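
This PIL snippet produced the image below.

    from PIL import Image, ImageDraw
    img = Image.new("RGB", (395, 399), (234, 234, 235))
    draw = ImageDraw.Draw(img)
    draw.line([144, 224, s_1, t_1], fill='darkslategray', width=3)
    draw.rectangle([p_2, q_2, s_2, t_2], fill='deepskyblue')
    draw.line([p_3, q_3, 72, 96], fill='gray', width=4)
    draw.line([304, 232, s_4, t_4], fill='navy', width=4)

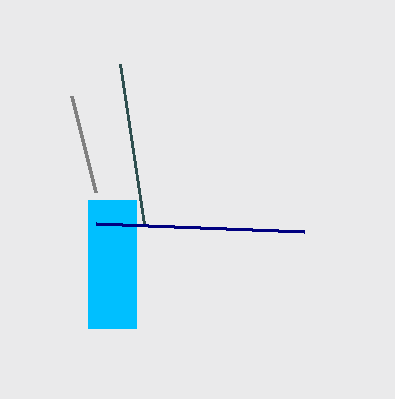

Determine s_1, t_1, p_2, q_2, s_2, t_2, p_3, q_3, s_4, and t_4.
s_1 = 120, t_1 = 64, p_2 = 88, q_2 = 200, s_2 = 136, t_2 = 328, p_3 = 96, q_3 = 192, s_4 = 96, t_4 = 224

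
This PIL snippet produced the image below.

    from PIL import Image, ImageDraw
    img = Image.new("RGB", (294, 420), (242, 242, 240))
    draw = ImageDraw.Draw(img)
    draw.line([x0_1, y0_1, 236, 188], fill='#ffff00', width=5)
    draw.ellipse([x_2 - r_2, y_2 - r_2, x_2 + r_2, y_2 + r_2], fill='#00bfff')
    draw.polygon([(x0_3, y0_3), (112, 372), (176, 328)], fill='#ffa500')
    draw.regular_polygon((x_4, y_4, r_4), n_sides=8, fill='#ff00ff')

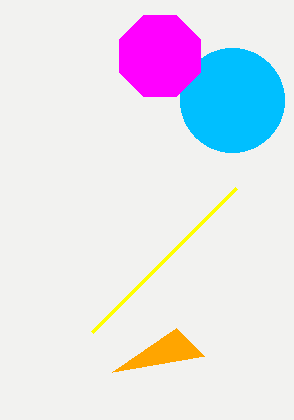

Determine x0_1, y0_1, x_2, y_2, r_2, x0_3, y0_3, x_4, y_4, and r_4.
x0_1 = 92
y0_1 = 332
x_2 = 232
y_2 = 100
r_2 = 52
x0_3 = 204
y0_3 = 356
x_4 = 160
y_4 = 56
r_4 = 44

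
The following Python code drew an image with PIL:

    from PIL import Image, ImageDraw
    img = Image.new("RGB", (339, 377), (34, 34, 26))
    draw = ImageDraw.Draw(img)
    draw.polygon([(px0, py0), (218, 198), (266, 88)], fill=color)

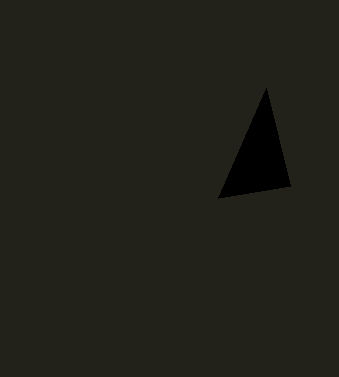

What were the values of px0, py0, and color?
px0 = 290; py0 = 186; color = 'black'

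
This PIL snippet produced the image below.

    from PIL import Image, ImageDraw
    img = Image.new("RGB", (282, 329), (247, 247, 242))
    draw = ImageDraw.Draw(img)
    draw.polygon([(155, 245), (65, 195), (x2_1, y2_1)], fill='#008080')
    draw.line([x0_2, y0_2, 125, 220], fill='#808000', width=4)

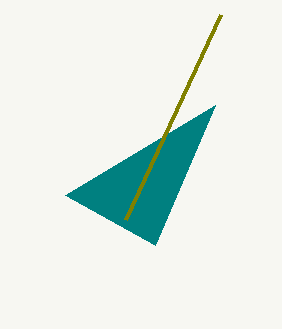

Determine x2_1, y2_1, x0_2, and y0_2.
x2_1 = 215, y2_1 = 105, x0_2 = 220, y0_2 = 15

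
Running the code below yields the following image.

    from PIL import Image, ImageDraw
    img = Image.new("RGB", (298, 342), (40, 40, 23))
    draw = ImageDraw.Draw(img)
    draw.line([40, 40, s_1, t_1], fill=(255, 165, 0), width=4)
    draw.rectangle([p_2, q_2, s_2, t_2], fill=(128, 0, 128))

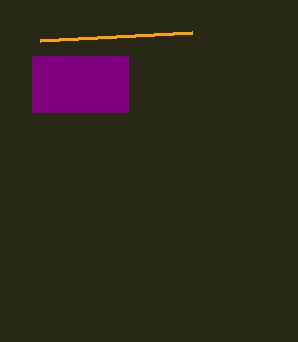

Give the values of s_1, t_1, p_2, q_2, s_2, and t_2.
s_1 = 192; t_1 = 32; p_2 = 32; q_2 = 56; s_2 = 128; t_2 = 112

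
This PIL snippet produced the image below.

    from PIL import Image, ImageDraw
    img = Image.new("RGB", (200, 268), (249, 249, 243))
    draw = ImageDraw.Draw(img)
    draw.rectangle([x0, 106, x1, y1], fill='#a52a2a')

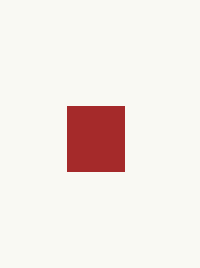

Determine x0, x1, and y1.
x0 = 67, x1 = 124, y1 = 171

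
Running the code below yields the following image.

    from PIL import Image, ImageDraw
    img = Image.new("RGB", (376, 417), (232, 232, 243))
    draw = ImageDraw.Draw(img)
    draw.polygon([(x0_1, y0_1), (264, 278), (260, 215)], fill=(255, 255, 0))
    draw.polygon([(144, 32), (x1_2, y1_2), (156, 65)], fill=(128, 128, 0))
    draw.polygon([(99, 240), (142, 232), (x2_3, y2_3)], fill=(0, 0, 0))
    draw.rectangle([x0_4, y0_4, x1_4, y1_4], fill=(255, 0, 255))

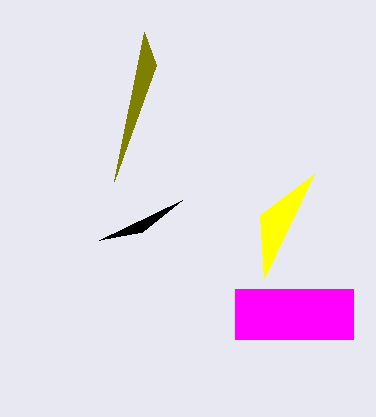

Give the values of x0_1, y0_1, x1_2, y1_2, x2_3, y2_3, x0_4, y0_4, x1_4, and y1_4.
x0_1 = 314
y0_1 = 174
x1_2 = 114
y1_2 = 181
x2_3 = 182
y2_3 = 200
x0_4 = 235
y0_4 = 289
x1_4 = 353
y1_4 = 339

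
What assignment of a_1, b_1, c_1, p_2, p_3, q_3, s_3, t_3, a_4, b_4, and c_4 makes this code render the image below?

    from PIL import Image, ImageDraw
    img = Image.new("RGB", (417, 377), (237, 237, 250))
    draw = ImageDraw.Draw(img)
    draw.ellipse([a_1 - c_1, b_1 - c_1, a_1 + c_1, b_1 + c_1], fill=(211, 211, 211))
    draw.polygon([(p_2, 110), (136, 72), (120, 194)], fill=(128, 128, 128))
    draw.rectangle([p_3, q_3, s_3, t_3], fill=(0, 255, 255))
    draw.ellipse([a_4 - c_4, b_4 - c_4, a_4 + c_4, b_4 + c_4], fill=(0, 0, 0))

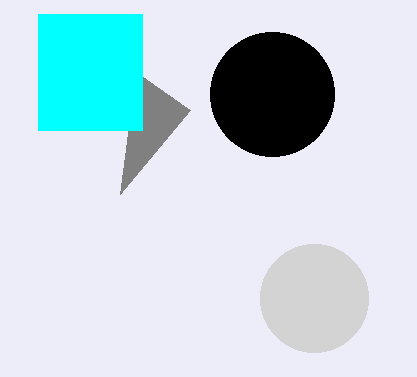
a_1 = 314; b_1 = 298; c_1 = 54; p_2 = 190; p_3 = 38; q_3 = 14; s_3 = 142; t_3 = 130; a_4 = 272; b_4 = 94; c_4 = 62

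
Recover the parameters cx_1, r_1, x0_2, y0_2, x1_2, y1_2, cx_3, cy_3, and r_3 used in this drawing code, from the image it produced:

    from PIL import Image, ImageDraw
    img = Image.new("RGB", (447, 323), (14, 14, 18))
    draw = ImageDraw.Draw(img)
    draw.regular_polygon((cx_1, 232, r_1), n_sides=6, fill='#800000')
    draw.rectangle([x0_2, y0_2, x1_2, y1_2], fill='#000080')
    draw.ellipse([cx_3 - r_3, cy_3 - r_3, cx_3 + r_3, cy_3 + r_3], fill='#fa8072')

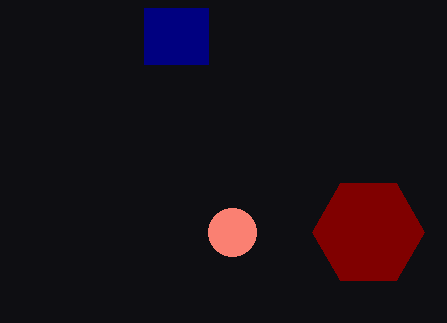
cx_1 = 368; r_1 = 56; x0_2 = 144; y0_2 = 8; x1_2 = 208; y1_2 = 64; cx_3 = 232; cy_3 = 232; r_3 = 24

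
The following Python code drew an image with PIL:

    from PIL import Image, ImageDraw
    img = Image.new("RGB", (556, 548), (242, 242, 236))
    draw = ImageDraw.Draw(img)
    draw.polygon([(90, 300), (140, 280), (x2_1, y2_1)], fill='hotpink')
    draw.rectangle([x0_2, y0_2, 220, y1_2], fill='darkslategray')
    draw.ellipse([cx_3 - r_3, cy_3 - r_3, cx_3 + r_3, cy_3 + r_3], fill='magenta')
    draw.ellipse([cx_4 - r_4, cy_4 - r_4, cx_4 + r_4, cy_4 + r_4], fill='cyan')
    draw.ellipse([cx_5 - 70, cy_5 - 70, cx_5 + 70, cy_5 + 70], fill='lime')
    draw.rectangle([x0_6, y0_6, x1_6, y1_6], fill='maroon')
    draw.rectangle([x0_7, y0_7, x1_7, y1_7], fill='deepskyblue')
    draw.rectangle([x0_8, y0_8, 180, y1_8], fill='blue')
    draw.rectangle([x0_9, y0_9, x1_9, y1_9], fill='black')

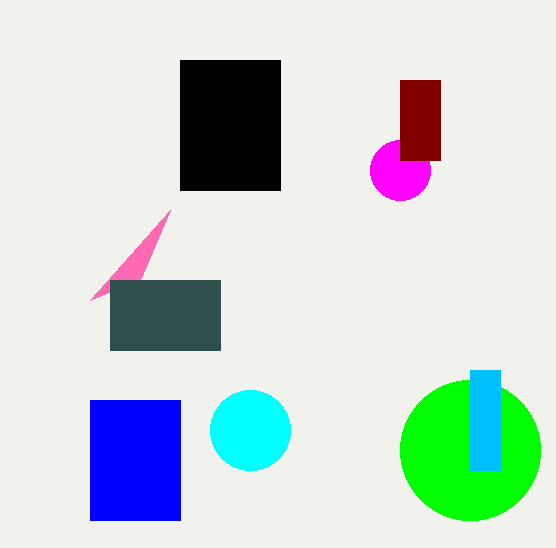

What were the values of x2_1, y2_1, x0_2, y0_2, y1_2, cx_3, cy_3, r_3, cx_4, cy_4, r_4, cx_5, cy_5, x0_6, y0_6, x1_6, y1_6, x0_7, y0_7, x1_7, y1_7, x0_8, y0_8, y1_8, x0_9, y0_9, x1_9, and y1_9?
x2_1 = 170, y2_1 = 210, x0_2 = 110, y0_2 = 280, y1_2 = 350, cx_3 = 400, cy_3 = 170, r_3 = 30, cx_4 = 250, cy_4 = 430, r_4 = 40, cx_5 = 470, cy_5 = 450, x0_6 = 400, y0_6 = 80, x1_6 = 440, y1_6 = 160, x0_7 = 470, y0_7 = 370, x1_7 = 500, y1_7 = 470, x0_8 = 90, y0_8 = 400, y1_8 = 520, x0_9 = 180, y0_9 = 60, x1_9 = 280, y1_9 = 190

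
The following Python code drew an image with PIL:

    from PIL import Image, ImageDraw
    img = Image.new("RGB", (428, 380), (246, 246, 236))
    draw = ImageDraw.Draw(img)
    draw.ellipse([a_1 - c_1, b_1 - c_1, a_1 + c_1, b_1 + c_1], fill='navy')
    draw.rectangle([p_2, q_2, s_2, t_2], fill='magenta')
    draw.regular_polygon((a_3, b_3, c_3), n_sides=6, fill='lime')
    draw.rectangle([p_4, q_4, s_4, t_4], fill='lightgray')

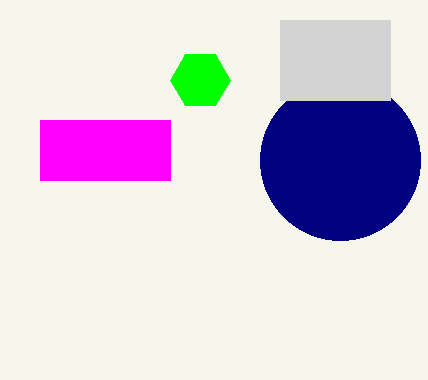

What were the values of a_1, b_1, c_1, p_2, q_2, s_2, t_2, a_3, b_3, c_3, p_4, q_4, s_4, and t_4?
a_1 = 340
b_1 = 160
c_1 = 80
p_2 = 40
q_2 = 120
s_2 = 170
t_2 = 180
a_3 = 200
b_3 = 80
c_3 = 30
p_4 = 280
q_4 = 20
s_4 = 390
t_4 = 100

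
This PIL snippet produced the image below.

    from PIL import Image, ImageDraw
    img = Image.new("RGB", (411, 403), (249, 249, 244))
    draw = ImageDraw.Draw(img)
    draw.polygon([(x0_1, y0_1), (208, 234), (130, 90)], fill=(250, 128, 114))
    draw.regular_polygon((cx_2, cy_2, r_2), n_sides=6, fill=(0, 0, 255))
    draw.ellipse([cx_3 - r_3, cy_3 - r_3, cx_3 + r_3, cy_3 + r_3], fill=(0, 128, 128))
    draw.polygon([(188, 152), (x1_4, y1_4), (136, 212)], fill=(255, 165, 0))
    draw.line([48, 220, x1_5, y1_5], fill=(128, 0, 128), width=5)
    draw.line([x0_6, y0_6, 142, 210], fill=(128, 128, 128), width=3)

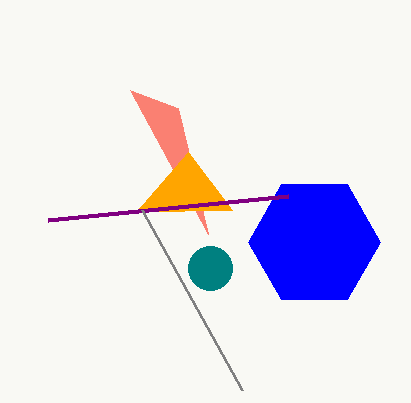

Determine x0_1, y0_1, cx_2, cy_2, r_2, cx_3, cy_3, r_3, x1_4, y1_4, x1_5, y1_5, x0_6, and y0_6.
x0_1 = 178
y0_1 = 108
cx_2 = 314
cy_2 = 242
r_2 = 66
cx_3 = 210
cy_3 = 268
r_3 = 22
x1_4 = 232
y1_4 = 210
x1_5 = 288
y1_5 = 196
x0_6 = 242
y0_6 = 390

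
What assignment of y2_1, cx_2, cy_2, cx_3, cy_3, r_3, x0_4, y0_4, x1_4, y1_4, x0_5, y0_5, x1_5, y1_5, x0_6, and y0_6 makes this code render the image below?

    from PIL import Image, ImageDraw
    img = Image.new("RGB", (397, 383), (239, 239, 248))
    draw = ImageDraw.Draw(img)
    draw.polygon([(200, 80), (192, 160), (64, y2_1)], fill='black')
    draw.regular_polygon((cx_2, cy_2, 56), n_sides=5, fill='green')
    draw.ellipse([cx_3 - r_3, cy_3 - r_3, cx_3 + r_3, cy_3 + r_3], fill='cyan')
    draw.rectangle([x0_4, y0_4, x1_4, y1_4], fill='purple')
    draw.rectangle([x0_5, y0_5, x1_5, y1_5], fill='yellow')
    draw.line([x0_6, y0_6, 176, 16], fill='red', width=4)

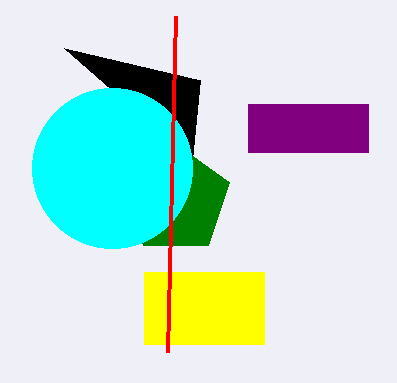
y2_1 = 48; cx_2 = 176; cy_2 = 200; cx_3 = 112; cy_3 = 168; r_3 = 80; x0_4 = 248; y0_4 = 104; x1_4 = 368; y1_4 = 152; x0_5 = 144; y0_5 = 272; x1_5 = 264; y1_5 = 344; x0_6 = 168; y0_6 = 352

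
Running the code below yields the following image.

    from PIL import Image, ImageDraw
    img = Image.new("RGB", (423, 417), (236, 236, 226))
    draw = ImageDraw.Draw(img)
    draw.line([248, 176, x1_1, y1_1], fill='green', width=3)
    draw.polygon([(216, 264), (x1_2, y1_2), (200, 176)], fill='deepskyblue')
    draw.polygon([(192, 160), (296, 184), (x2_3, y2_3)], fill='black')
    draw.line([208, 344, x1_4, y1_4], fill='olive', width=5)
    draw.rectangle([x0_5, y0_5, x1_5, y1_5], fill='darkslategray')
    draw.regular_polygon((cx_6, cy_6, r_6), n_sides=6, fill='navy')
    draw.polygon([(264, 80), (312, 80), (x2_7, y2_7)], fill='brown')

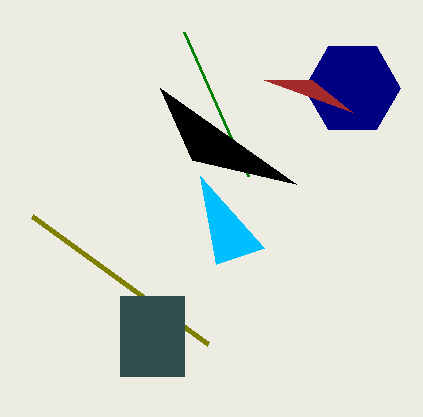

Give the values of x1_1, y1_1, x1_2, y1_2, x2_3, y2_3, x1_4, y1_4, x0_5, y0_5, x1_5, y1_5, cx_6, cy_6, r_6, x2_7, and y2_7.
x1_1 = 184
y1_1 = 32
x1_2 = 264
y1_2 = 248
x2_3 = 160
y2_3 = 88
x1_4 = 32
y1_4 = 216
x0_5 = 120
y0_5 = 296
x1_5 = 184
y1_5 = 376
cx_6 = 352
cy_6 = 88
r_6 = 48
x2_7 = 352
y2_7 = 112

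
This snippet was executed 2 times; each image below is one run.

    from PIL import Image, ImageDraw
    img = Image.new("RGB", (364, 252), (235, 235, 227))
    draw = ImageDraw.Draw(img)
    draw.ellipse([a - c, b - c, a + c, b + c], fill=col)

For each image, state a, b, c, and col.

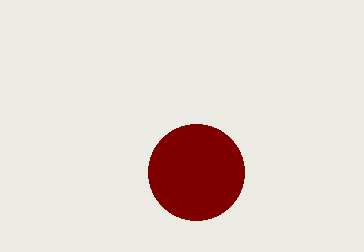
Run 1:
a = 196; b = 172; c = 48; col = 'maroon'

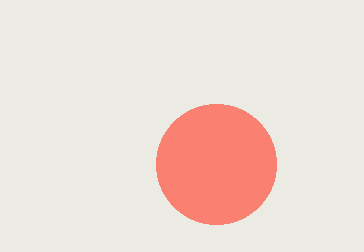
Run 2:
a = 216; b = 164; c = 60; col = 'salmon'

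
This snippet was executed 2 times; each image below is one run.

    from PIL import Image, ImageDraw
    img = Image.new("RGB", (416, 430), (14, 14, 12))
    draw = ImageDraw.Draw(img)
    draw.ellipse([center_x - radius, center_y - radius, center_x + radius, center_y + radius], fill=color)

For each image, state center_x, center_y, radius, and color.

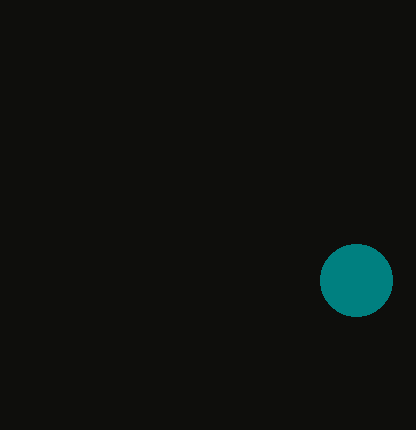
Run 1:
center_x = 356; center_y = 280; radius = 36; color = 'teal'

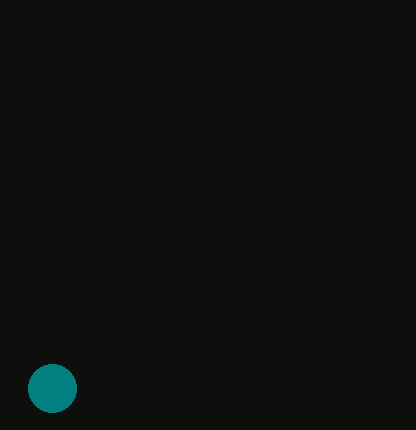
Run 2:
center_x = 52, center_y = 388, radius = 24, color = 'teal'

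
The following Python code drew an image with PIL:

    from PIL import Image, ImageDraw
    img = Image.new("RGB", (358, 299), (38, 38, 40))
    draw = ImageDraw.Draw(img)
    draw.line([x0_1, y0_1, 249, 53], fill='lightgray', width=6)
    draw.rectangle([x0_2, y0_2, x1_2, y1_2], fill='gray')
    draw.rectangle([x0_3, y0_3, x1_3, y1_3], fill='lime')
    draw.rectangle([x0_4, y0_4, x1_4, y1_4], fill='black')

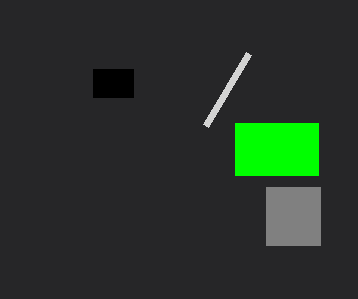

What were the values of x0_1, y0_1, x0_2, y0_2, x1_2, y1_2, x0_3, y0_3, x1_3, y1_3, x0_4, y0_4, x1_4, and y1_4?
x0_1 = 206; y0_1 = 125; x0_2 = 266; y0_2 = 187; x1_2 = 320; y1_2 = 245; x0_3 = 235; y0_3 = 123; x1_3 = 318; y1_3 = 175; x0_4 = 93; y0_4 = 69; x1_4 = 133; y1_4 = 97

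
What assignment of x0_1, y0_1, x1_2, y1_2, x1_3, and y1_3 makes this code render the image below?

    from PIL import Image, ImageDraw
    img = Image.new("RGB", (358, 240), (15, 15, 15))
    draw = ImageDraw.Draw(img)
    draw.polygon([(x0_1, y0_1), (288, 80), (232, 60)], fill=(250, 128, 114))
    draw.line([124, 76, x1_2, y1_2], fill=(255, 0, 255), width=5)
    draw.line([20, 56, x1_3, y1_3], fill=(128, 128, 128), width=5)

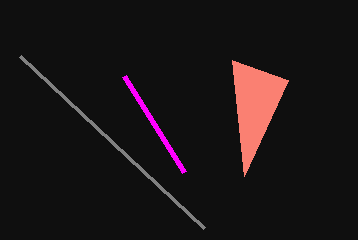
x0_1 = 244
y0_1 = 176
x1_2 = 184
y1_2 = 172
x1_3 = 204
y1_3 = 228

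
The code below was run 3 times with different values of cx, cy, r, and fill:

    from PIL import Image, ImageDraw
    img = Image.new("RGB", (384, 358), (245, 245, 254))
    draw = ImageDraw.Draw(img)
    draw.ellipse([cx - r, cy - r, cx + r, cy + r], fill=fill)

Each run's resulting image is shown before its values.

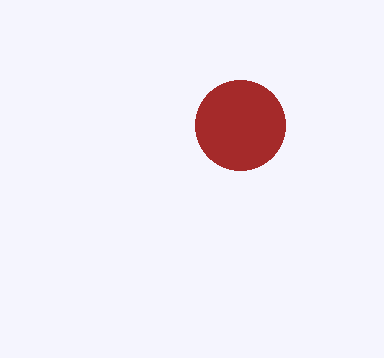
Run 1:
cx = 240; cy = 125; r = 45; fill = 'brown'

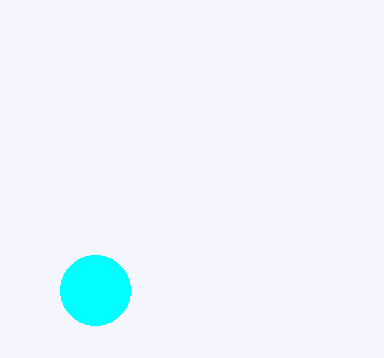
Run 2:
cx = 95; cy = 290; r = 35; fill = 'cyan'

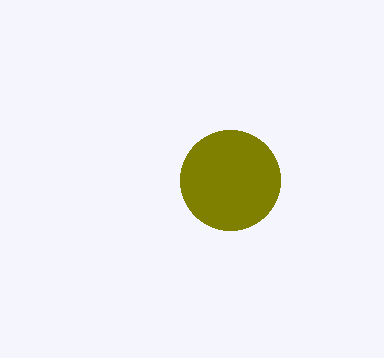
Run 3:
cx = 230; cy = 180; r = 50; fill = 'olive'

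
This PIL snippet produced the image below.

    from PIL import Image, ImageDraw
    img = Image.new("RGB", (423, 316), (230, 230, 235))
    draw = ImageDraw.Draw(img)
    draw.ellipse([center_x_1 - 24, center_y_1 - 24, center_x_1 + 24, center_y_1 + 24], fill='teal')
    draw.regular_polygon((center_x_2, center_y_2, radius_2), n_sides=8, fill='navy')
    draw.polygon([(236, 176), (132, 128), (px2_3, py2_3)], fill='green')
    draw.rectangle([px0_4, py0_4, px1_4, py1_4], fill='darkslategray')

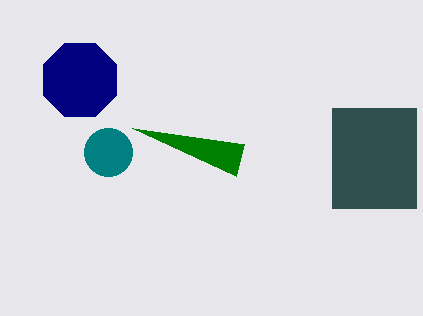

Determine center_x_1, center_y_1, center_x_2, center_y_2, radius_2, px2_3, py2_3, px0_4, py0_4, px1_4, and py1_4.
center_x_1 = 108
center_y_1 = 152
center_x_2 = 80
center_y_2 = 80
radius_2 = 40
px2_3 = 244
py2_3 = 144
px0_4 = 332
py0_4 = 108
px1_4 = 416
py1_4 = 208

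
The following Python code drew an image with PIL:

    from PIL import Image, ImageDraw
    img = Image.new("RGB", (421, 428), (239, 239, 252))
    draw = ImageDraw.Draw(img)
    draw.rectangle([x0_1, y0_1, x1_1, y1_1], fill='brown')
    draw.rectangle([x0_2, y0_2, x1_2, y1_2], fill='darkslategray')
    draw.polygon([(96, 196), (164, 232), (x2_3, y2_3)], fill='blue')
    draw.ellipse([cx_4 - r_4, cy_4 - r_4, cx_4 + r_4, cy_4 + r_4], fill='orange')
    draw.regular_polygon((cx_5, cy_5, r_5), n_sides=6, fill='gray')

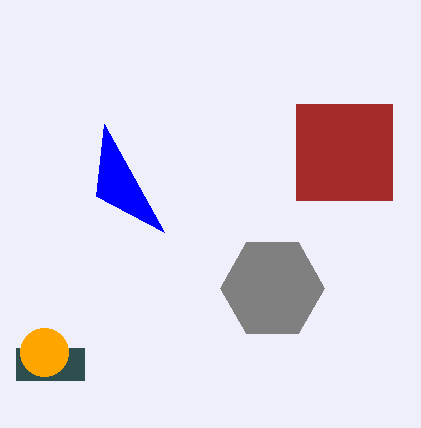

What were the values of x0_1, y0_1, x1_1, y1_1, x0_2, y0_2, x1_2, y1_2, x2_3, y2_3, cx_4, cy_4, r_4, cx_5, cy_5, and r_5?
x0_1 = 296; y0_1 = 104; x1_1 = 392; y1_1 = 200; x0_2 = 16; y0_2 = 348; x1_2 = 84; y1_2 = 380; x2_3 = 104; y2_3 = 124; cx_4 = 44; cy_4 = 352; r_4 = 24; cx_5 = 272; cy_5 = 288; r_5 = 52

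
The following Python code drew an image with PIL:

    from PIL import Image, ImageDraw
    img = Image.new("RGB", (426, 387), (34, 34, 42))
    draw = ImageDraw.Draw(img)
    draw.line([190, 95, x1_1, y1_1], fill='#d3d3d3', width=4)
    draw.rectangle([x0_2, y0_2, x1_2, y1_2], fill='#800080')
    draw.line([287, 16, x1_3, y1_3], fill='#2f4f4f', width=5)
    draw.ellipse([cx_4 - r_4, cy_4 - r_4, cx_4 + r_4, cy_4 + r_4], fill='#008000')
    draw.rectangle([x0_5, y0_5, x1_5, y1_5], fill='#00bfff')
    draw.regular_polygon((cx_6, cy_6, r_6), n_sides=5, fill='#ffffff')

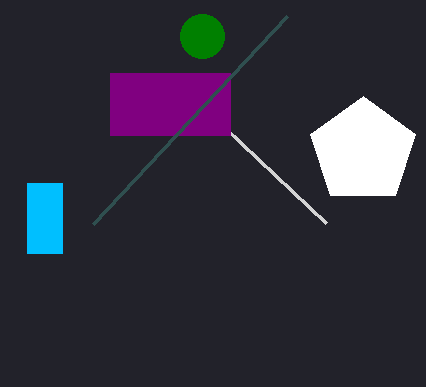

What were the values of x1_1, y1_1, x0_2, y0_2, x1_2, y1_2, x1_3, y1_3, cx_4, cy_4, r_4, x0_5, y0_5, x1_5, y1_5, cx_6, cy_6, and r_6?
x1_1 = 326
y1_1 = 223
x0_2 = 110
y0_2 = 73
x1_2 = 230
y1_2 = 135
x1_3 = 93
y1_3 = 224
cx_4 = 202
cy_4 = 36
r_4 = 22
x0_5 = 27
y0_5 = 183
x1_5 = 62
y1_5 = 253
cx_6 = 363
cy_6 = 151
r_6 = 55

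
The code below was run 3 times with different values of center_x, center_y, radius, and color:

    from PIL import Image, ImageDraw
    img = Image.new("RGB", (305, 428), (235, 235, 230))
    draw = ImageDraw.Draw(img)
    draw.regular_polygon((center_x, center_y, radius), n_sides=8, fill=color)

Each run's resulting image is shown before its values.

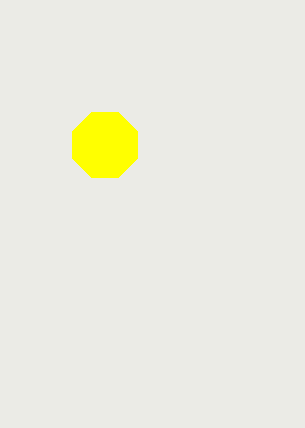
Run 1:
center_x = 105
center_y = 145
radius = 35
color = 'yellow'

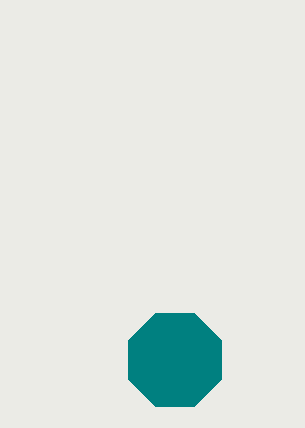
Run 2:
center_x = 175; center_y = 360; radius = 50; color = 'teal'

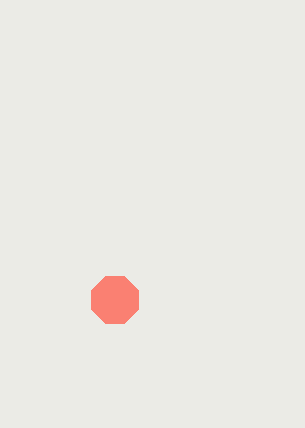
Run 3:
center_x = 115, center_y = 300, radius = 25, color = 'salmon'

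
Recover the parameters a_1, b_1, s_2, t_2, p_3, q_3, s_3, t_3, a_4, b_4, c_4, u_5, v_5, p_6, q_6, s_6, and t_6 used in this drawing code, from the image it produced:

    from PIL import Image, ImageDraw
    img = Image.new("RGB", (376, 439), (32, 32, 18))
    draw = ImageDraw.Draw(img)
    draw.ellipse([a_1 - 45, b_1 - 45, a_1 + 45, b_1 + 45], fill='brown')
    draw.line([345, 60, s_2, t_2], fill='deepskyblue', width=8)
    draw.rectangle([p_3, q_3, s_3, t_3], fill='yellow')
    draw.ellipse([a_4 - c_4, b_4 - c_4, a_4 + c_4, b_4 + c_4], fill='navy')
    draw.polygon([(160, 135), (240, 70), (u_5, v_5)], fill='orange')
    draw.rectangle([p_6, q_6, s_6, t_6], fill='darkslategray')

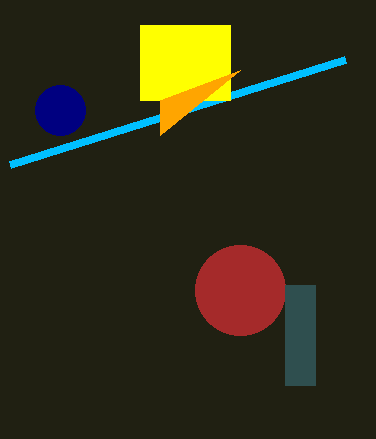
a_1 = 240, b_1 = 290, s_2 = 10, t_2 = 165, p_3 = 140, q_3 = 25, s_3 = 230, t_3 = 100, a_4 = 60, b_4 = 110, c_4 = 25, u_5 = 160, v_5 = 100, p_6 = 285, q_6 = 285, s_6 = 315, t_6 = 385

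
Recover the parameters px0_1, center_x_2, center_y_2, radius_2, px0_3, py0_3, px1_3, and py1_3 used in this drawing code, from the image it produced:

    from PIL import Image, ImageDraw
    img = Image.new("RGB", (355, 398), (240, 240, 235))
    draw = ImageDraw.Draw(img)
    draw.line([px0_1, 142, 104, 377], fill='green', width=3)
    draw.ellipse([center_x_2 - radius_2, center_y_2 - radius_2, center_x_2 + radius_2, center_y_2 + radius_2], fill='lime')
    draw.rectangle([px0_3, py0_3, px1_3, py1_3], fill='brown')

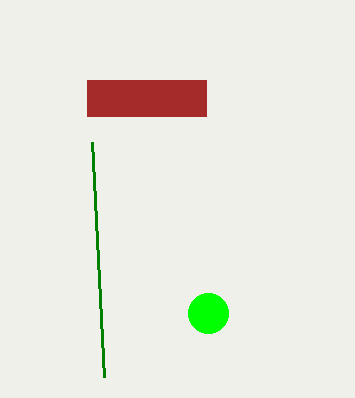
px0_1 = 92, center_x_2 = 208, center_y_2 = 313, radius_2 = 20, px0_3 = 87, py0_3 = 80, px1_3 = 206, py1_3 = 116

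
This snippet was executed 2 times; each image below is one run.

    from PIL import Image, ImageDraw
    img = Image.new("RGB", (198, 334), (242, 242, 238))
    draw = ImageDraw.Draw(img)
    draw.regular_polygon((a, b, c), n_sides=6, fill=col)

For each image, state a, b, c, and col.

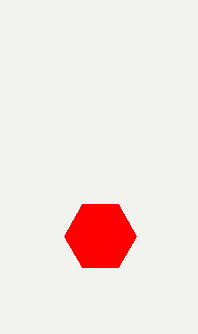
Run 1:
a = 100
b = 236
c = 36
col = 'red'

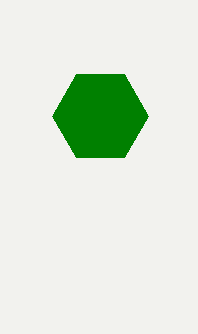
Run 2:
a = 100
b = 116
c = 48
col = 'green'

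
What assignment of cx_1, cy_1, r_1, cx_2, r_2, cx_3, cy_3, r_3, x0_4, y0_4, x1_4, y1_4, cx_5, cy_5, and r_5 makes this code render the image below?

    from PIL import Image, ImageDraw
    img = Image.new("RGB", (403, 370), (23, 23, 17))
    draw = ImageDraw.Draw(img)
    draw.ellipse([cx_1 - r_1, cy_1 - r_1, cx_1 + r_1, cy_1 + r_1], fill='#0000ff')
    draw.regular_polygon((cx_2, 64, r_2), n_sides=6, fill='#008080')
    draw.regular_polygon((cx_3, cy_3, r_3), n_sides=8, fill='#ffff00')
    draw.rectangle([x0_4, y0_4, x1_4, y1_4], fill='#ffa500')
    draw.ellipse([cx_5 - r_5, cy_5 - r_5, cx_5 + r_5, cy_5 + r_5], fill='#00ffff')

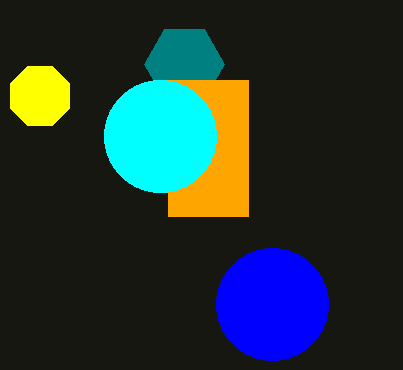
cx_1 = 272; cy_1 = 304; r_1 = 56; cx_2 = 184; r_2 = 40; cx_3 = 40; cy_3 = 96; r_3 = 32; x0_4 = 168; y0_4 = 80; x1_4 = 248; y1_4 = 216; cx_5 = 160; cy_5 = 136; r_5 = 56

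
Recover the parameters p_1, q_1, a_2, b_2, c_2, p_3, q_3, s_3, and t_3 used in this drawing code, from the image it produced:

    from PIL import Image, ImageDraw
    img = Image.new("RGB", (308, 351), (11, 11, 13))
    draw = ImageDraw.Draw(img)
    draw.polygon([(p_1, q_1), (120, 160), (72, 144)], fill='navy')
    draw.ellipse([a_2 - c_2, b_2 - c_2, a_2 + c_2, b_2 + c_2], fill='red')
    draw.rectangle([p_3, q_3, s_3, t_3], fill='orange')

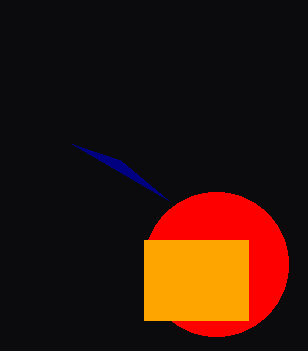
p_1 = 168
q_1 = 200
a_2 = 216
b_2 = 264
c_2 = 72
p_3 = 144
q_3 = 240
s_3 = 248
t_3 = 320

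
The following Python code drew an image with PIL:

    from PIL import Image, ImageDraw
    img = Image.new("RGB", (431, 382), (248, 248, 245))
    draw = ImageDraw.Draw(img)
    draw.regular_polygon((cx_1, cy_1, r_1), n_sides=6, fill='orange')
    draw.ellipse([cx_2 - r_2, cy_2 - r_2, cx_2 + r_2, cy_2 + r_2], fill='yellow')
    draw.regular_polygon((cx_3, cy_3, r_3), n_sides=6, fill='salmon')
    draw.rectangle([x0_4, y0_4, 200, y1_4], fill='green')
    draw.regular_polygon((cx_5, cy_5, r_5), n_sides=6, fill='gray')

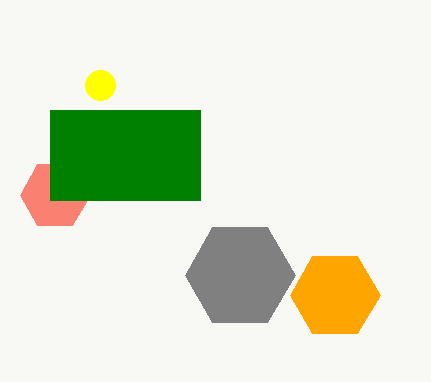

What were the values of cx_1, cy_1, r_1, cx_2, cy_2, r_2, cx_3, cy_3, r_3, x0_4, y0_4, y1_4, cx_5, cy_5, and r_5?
cx_1 = 335; cy_1 = 295; r_1 = 45; cx_2 = 100; cy_2 = 85; r_2 = 15; cx_3 = 55; cy_3 = 195; r_3 = 35; x0_4 = 50; y0_4 = 110; y1_4 = 200; cx_5 = 240; cy_5 = 275; r_5 = 55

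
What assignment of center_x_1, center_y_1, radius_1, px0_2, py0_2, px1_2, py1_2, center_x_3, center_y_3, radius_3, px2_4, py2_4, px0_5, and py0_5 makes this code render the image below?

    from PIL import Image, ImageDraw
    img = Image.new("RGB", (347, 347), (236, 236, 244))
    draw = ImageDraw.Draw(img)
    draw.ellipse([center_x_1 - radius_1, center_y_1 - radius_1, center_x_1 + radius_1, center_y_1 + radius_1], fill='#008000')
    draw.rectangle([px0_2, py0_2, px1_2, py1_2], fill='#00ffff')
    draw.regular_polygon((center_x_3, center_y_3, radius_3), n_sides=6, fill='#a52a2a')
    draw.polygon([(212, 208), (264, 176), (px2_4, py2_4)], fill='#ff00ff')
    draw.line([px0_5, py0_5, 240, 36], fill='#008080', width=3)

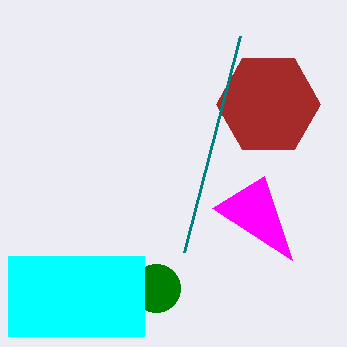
center_x_1 = 156
center_y_1 = 288
radius_1 = 24
px0_2 = 8
py0_2 = 256
px1_2 = 144
py1_2 = 336
center_x_3 = 268
center_y_3 = 104
radius_3 = 52
px2_4 = 292
py2_4 = 260
px0_5 = 184
py0_5 = 252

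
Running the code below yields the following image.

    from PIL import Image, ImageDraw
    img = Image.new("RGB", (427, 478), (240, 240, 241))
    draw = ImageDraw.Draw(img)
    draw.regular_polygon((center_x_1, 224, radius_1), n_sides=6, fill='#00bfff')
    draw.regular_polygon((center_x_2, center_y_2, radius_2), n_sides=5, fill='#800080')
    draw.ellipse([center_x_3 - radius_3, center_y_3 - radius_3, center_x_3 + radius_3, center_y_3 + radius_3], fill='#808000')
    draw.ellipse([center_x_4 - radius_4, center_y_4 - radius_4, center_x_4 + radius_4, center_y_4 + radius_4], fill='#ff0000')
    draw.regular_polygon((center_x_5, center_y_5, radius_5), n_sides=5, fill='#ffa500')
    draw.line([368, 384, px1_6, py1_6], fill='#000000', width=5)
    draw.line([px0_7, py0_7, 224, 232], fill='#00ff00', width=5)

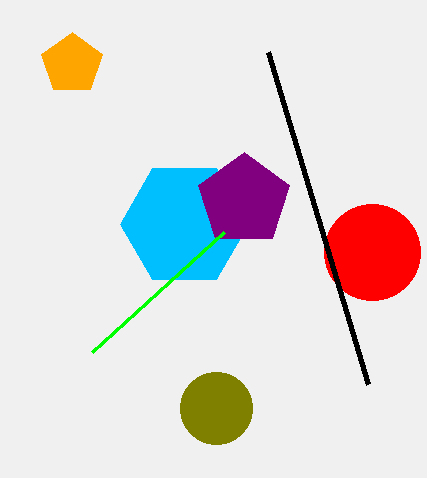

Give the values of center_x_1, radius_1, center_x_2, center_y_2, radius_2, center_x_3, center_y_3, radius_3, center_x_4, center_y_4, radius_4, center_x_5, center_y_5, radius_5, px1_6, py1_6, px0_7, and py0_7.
center_x_1 = 184, radius_1 = 64, center_x_2 = 244, center_y_2 = 200, radius_2 = 48, center_x_3 = 216, center_y_3 = 408, radius_3 = 36, center_x_4 = 372, center_y_4 = 252, radius_4 = 48, center_x_5 = 72, center_y_5 = 64, radius_5 = 32, px1_6 = 268, py1_6 = 52, px0_7 = 92, py0_7 = 352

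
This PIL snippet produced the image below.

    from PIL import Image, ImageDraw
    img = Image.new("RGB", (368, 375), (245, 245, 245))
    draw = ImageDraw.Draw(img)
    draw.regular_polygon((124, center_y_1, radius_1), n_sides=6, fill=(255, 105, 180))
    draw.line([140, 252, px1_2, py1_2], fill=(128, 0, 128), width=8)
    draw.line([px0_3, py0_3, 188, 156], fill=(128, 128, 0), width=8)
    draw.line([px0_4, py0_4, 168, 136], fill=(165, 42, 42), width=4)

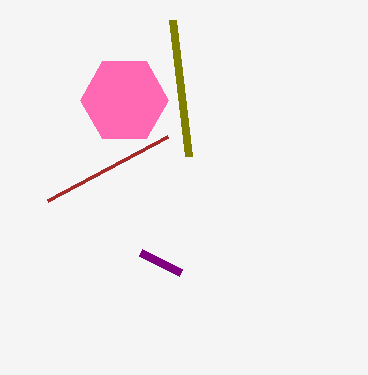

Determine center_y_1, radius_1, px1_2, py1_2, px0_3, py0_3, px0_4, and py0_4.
center_y_1 = 100; radius_1 = 44; px1_2 = 180; py1_2 = 272; px0_3 = 172; py0_3 = 20; px0_4 = 48; py0_4 = 200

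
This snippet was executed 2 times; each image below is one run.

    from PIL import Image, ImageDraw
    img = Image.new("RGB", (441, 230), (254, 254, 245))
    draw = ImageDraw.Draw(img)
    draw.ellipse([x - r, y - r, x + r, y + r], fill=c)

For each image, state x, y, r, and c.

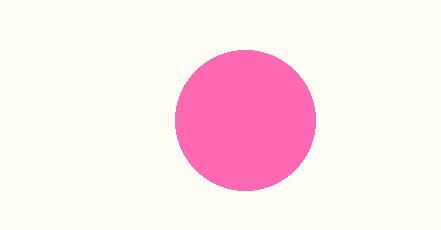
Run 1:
x = 245; y = 120; r = 70; c = 'hotpink'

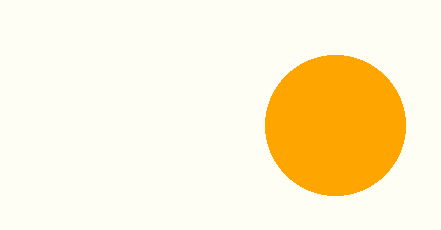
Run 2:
x = 335
y = 125
r = 70
c = 'orange'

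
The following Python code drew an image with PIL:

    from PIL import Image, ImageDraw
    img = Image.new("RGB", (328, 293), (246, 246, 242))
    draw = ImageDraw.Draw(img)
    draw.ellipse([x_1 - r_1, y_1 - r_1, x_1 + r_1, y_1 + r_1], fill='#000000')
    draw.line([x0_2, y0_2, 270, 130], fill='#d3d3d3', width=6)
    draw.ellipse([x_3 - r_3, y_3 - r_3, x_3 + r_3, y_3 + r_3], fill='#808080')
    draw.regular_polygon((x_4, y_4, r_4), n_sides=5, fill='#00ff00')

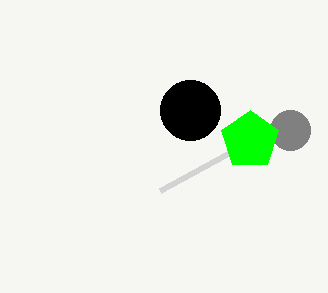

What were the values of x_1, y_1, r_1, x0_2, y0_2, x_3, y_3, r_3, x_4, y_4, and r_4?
x_1 = 190, y_1 = 110, r_1 = 30, x0_2 = 160, y0_2 = 190, x_3 = 290, y_3 = 130, r_3 = 20, x_4 = 250, y_4 = 140, r_4 = 30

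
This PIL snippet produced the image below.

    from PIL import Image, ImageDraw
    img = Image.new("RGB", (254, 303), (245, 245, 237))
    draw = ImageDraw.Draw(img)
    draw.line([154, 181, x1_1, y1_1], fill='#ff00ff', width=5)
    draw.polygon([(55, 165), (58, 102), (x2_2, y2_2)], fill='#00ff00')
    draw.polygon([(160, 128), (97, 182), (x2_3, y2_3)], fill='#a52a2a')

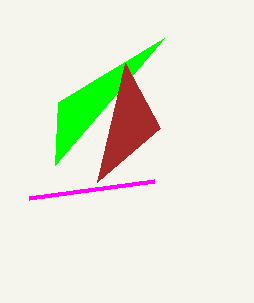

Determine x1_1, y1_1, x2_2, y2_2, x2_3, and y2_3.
x1_1 = 29
y1_1 = 198
x2_2 = 164
y2_2 = 38
x2_3 = 125
y2_3 = 63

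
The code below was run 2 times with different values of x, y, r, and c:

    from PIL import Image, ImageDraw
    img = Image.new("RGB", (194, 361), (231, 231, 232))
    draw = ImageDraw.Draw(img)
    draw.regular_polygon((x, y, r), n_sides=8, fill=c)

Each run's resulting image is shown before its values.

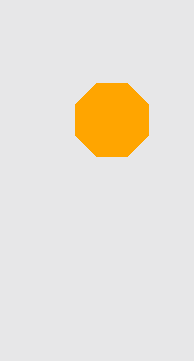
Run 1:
x = 112, y = 120, r = 40, c = 'orange'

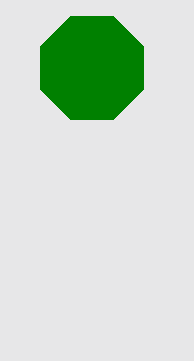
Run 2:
x = 92, y = 68, r = 56, c = 'green'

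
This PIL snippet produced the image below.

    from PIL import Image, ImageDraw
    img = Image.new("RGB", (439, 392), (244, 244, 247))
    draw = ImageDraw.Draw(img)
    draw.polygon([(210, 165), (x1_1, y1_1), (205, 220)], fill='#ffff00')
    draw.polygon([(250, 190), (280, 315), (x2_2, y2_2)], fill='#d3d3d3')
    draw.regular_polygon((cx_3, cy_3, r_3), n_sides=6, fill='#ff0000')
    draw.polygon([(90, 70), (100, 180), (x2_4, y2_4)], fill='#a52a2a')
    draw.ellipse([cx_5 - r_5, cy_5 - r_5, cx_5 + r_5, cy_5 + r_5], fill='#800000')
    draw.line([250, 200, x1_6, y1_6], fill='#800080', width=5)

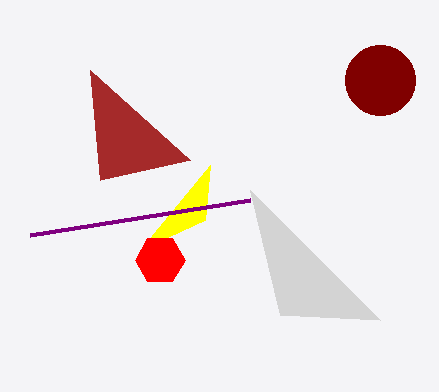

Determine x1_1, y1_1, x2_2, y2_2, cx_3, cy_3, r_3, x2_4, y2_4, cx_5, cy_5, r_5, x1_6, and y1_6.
x1_1 = 140; y1_1 = 250; x2_2 = 380; y2_2 = 320; cx_3 = 160; cy_3 = 260; r_3 = 25; x2_4 = 190; y2_4 = 160; cx_5 = 380; cy_5 = 80; r_5 = 35; x1_6 = 30; y1_6 = 235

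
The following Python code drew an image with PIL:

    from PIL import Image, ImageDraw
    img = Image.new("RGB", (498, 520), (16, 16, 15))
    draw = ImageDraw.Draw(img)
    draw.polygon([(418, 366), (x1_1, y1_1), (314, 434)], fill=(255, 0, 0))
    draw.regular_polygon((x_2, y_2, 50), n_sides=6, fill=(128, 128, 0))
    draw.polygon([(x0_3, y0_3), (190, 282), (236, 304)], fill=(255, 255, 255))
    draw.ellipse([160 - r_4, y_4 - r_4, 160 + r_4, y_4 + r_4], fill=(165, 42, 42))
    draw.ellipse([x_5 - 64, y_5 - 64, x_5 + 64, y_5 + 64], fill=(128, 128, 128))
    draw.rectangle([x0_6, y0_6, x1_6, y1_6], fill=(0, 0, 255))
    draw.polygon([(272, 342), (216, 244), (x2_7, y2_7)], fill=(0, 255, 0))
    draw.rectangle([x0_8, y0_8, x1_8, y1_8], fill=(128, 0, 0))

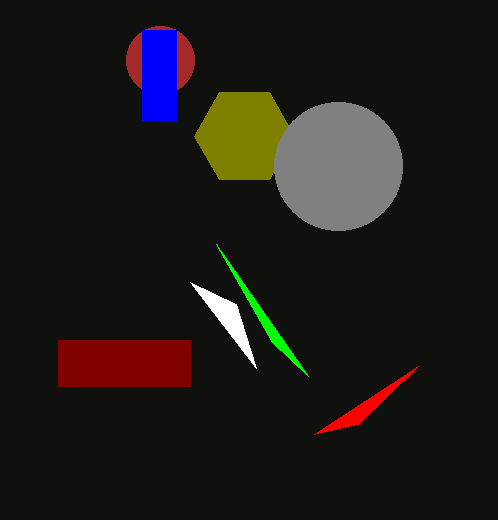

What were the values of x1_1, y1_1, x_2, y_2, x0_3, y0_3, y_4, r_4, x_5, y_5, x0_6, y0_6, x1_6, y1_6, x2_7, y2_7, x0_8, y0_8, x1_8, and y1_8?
x1_1 = 358, y1_1 = 424, x_2 = 244, y_2 = 136, x0_3 = 256, y0_3 = 368, y_4 = 60, r_4 = 34, x_5 = 338, y_5 = 166, x0_6 = 142, y0_6 = 30, x1_6 = 176, y1_6 = 120, x2_7 = 308, y2_7 = 376, x0_8 = 58, y0_8 = 340, x1_8 = 190, y1_8 = 386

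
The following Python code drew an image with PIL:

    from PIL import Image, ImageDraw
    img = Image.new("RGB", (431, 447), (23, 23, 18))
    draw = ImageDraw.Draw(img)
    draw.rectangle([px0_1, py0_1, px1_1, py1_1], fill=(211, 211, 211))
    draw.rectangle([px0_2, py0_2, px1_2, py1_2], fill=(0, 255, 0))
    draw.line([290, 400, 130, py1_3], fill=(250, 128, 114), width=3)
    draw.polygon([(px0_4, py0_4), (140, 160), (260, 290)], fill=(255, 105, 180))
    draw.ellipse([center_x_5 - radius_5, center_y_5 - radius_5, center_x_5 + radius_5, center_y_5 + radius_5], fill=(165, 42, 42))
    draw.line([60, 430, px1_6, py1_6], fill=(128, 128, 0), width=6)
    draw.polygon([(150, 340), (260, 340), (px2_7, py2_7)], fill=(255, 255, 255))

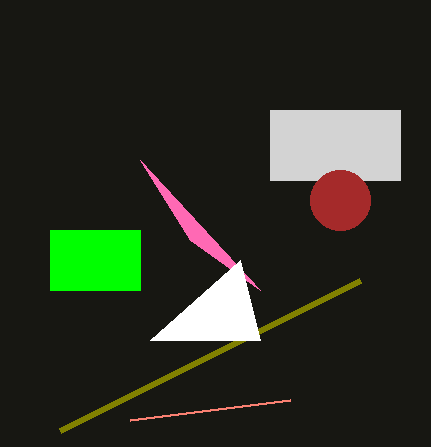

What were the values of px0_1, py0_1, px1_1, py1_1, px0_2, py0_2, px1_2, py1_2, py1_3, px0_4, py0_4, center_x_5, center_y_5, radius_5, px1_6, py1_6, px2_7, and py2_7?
px0_1 = 270, py0_1 = 110, px1_1 = 400, py1_1 = 180, px0_2 = 50, py0_2 = 230, px1_2 = 140, py1_2 = 290, py1_3 = 420, px0_4 = 190, py0_4 = 240, center_x_5 = 340, center_y_5 = 200, radius_5 = 30, px1_6 = 360, py1_6 = 280, px2_7 = 240, py2_7 = 260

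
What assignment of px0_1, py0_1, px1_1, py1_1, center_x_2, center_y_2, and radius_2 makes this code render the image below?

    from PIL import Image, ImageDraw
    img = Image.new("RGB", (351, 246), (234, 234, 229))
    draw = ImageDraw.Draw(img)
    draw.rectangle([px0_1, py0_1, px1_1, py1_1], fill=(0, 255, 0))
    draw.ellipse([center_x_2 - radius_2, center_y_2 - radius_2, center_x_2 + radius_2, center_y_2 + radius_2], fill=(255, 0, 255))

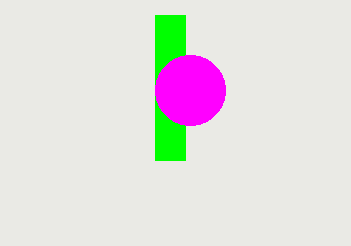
px0_1 = 155, py0_1 = 15, px1_1 = 185, py1_1 = 160, center_x_2 = 190, center_y_2 = 90, radius_2 = 35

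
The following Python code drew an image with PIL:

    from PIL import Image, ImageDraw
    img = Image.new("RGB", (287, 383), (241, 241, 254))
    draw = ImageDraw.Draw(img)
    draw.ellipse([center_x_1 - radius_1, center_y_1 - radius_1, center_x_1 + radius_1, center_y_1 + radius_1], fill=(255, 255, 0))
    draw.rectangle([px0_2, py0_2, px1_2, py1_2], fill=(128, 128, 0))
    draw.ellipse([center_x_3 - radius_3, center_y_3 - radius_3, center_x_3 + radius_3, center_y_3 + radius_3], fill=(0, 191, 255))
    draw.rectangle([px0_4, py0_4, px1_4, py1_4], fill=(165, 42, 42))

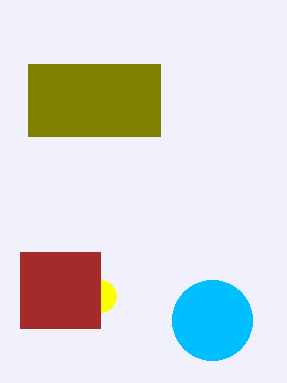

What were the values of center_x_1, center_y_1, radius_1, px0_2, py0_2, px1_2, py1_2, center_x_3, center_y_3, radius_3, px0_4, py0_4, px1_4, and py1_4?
center_x_1 = 100
center_y_1 = 296
radius_1 = 16
px0_2 = 28
py0_2 = 64
px1_2 = 160
py1_2 = 136
center_x_3 = 212
center_y_3 = 320
radius_3 = 40
px0_4 = 20
py0_4 = 252
px1_4 = 100
py1_4 = 328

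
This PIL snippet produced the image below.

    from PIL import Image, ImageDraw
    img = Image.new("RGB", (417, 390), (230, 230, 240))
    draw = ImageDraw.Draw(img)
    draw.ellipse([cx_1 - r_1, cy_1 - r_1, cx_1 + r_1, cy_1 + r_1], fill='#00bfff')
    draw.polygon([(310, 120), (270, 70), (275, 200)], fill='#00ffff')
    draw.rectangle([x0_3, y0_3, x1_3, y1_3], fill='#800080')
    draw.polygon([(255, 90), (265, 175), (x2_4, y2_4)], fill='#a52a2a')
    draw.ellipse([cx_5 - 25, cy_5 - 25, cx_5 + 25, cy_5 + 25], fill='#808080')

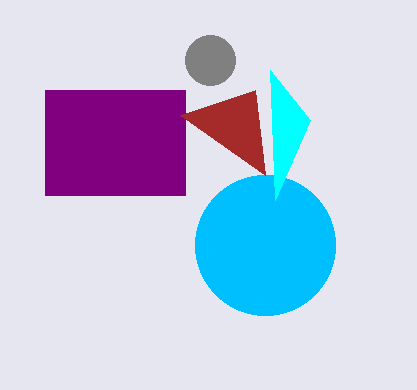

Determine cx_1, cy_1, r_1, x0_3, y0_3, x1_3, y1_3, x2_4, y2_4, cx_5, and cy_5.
cx_1 = 265
cy_1 = 245
r_1 = 70
x0_3 = 45
y0_3 = 90
x1_3 = 185
y1_3 = 195
x2_4 = 180
y2_4 = 115
cx_5 = 210
cy_5 = 60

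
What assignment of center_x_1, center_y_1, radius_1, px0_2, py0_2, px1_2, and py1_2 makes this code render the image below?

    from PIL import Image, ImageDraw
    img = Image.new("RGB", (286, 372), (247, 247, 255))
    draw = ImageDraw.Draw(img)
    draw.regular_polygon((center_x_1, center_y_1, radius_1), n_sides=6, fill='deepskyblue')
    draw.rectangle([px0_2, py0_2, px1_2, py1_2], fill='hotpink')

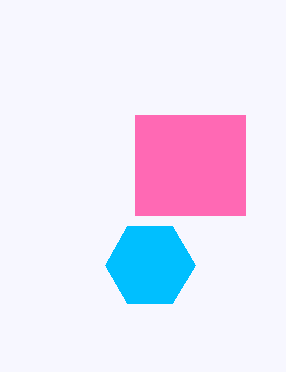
center_x_1 = 150
center_y_1 = 265
radius_1 = 45
px0_2 = 135
py0_2 = 115
px1_2 = 245
py1_2 = 215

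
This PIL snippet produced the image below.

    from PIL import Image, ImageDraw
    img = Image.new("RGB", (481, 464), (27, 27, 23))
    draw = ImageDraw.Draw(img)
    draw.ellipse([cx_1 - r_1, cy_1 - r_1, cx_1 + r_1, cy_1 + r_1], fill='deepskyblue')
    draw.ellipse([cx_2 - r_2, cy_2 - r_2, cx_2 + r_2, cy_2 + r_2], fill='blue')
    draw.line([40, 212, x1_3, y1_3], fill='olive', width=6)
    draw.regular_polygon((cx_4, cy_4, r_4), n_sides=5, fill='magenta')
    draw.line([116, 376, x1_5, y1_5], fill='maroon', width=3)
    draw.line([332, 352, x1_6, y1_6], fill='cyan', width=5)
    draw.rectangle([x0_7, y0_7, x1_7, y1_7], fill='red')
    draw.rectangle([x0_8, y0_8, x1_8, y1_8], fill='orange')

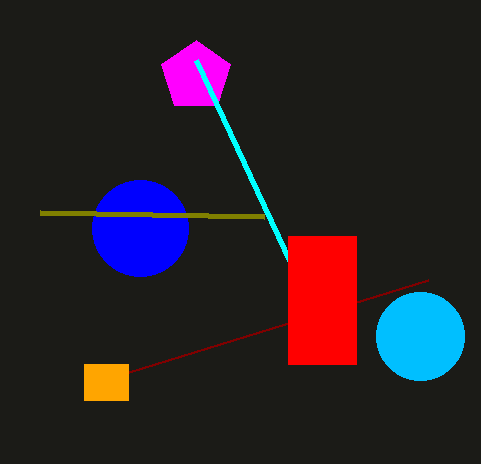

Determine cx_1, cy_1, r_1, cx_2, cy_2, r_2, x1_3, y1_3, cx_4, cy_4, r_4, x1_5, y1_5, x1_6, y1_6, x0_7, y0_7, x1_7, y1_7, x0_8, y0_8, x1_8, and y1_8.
cx_1 = 420
cy_1 = 336
r_1 = 44
cx_2 = 140
cy_2 = 228
r_2 = 48
x1_3 = 264
y1_3 = 216
cx_4 = 196
cy_4 = 76
r_4 = 36
x1_5 = 428
y1_5 = 280
x1_6 = 196
y1_6 = 60
x0_7 = 288
y0_7 = 236
x1_7 = 356
y1_7 = 364
x0_8 = 84
y0_8 = 364
x1_8 = 128
y1_8 = 400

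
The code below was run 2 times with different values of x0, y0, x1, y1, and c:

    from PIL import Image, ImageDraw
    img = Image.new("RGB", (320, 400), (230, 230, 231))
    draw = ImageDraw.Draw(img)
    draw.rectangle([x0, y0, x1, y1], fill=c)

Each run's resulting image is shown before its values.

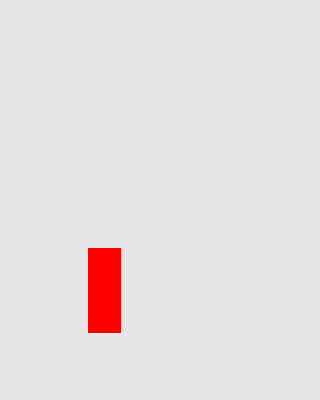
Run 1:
x0 = 88
y0 = 248
x1 = 120
y1 = 332
c = 'red'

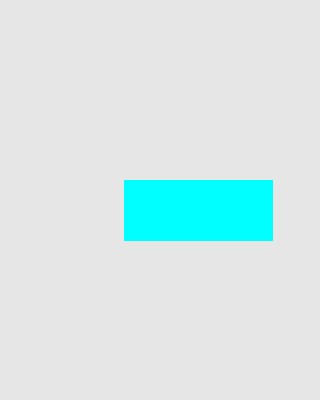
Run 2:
x0 = 124
y0 = 180
x1 = 272
y1 = 240
c = 'cyan'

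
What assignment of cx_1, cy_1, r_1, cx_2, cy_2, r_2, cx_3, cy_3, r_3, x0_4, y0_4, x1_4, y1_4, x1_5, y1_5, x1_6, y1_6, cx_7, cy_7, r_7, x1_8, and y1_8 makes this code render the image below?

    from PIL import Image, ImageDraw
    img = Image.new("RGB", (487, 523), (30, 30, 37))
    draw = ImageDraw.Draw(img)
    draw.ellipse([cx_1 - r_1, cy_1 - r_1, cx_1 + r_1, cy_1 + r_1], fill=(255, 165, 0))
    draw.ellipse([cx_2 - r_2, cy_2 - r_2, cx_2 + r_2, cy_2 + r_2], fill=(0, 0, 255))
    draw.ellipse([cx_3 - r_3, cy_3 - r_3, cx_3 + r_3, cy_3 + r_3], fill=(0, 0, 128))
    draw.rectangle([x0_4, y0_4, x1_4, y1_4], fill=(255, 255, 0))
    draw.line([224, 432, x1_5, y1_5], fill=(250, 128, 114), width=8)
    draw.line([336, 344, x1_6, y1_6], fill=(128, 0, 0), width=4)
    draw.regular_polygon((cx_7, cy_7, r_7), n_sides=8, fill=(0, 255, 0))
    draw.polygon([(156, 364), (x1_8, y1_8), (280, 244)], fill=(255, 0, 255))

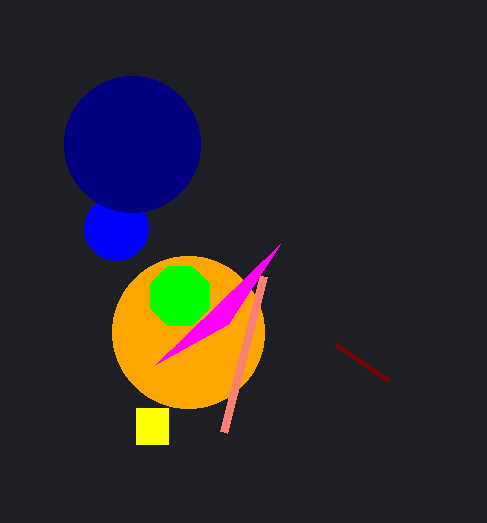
cx_1 = 188; cy_1 = 332; r_1 = 76; cx_2 = 116; cy_2 = 228; r_2 = 32; cx_3 = 132; cy_3 = 144; r_3 = 68; x0_4 = 136; y0_4 = 408; x1_4 = 168; y1_4 = 444; x1_5 = 264; y1_5 = 276; x1_6 = 388; y1_6 = 380; cx_7 = 180; cy_7 = 296; r_7 = 32; x1_8 = 228; y1_8 = 324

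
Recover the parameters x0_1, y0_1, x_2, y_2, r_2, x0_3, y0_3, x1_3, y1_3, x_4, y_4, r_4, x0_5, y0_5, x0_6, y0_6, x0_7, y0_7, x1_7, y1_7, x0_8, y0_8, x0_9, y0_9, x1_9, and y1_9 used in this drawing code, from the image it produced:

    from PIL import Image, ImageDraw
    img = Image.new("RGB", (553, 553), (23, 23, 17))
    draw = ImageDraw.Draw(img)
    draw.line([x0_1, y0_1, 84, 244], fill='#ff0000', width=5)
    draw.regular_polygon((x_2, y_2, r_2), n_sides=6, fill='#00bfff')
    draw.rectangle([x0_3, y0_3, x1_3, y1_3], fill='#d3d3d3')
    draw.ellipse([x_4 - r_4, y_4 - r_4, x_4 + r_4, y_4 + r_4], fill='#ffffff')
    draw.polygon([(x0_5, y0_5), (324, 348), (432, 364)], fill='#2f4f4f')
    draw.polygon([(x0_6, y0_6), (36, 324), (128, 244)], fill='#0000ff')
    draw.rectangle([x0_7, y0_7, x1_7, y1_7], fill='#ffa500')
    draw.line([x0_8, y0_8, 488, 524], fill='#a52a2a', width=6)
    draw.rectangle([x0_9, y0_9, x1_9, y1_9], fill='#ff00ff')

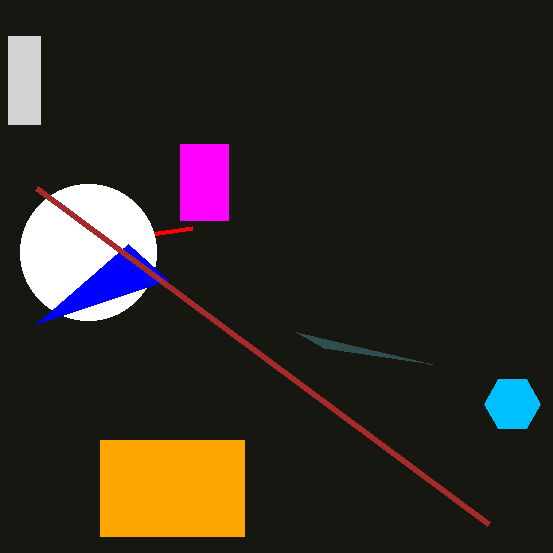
x0_1 = 192; y0_1 = 228; x_2 = 512; y_2 = 404; r_2 = 28; x0_3 = 8; y0_3 = 36; x1_3 = 40; y1_3 = 124; x_4 = 88; y_4 = 252; r_4 = 68; x0_5 = 296; y0_5 = 332; x0_6 = 168; y0_6 = 280; x0_7 = 100; y0_7 = 440; x1_7 = 244; y1_7 = 536; x0_8 = 36; y0_8 = 188; x0_9 = 180; y0_9 = 144; x1_9 = 228; y1_9 = 220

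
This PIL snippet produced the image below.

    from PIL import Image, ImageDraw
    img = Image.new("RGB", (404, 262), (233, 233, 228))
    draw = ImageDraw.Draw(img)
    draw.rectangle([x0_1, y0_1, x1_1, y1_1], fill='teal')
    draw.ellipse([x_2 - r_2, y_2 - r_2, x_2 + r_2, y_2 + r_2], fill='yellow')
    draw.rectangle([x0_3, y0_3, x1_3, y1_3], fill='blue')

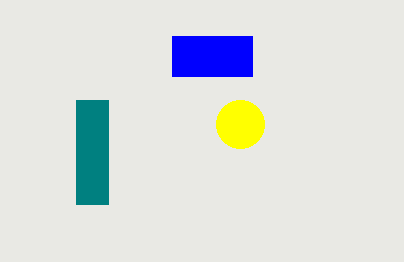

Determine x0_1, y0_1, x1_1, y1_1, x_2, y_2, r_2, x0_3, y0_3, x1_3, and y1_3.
x0_1 = 76, y0_1 = 100, x1_1 = 108, y1_1 = 204, x_2 = 240, y_2 = 124, r_2 = 24, x0_3 = 172, y0_3 = 36, x1_3 = 252, y1_3 = 76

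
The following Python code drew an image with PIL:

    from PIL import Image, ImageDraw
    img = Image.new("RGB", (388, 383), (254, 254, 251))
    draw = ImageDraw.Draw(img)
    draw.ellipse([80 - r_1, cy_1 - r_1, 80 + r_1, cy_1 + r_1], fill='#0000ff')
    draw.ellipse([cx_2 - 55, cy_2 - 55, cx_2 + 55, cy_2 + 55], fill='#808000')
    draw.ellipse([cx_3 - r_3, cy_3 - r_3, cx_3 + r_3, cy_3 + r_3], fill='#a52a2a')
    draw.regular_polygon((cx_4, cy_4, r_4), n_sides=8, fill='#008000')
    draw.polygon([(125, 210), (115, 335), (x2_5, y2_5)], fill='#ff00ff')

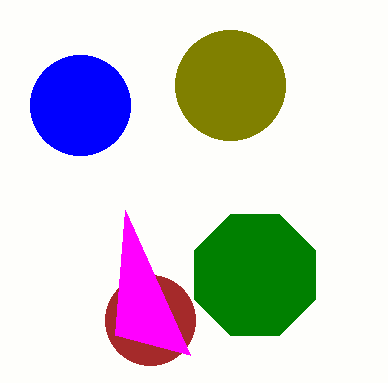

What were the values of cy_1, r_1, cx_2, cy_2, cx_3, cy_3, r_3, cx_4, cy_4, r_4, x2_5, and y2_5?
cy_1 = 105
r_1 = 50
cx_2 = 230
cy_2 = 85
cx_3 = 150
cy_3 = 320
r_3 = 45
cx_4 = 255
cy_4 = 275
r_4 = 65
x2_5 = 190
y2_5 = 355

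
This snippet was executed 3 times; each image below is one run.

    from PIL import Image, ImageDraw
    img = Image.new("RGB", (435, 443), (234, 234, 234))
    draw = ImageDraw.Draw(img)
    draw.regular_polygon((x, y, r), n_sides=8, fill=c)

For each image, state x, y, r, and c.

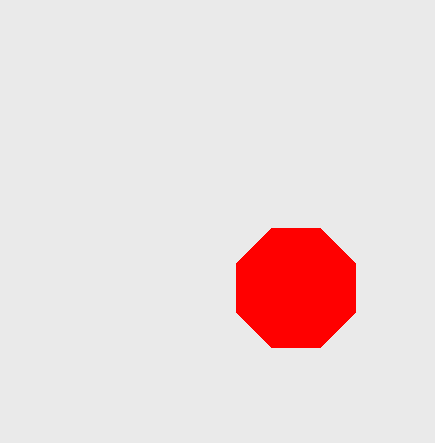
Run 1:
x = 296, y = 288, r = 64, c = 'red'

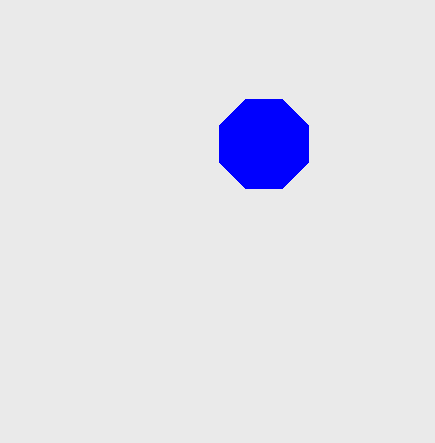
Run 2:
x = 264, y = 144, r = 48, c = 'blue'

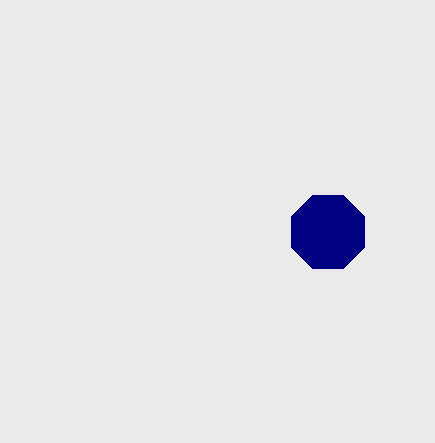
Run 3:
x = 328, y = 232, r = 40, c = 'navy'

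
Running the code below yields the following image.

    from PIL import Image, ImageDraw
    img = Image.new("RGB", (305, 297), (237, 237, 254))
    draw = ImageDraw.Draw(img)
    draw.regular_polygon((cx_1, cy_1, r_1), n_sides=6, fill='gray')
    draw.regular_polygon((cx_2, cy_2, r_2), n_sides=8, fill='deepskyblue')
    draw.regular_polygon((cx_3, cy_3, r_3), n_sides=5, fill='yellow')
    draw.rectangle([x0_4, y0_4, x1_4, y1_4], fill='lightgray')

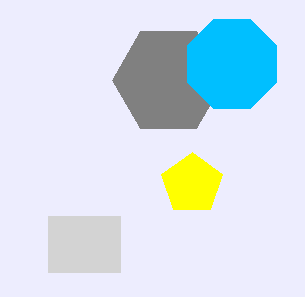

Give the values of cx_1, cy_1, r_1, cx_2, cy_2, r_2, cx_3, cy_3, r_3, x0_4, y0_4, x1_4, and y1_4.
cx_1 = 168, cy_1 = 80, r_1 = 56, cx_2 = 232, cy_2 = 64, r_2 = 48, cx_3 = 192, cy_3 = 184, r_3 = 32, x0_4 = 48, y0_4 = 216, x1_4 = 120, y1_4 = 272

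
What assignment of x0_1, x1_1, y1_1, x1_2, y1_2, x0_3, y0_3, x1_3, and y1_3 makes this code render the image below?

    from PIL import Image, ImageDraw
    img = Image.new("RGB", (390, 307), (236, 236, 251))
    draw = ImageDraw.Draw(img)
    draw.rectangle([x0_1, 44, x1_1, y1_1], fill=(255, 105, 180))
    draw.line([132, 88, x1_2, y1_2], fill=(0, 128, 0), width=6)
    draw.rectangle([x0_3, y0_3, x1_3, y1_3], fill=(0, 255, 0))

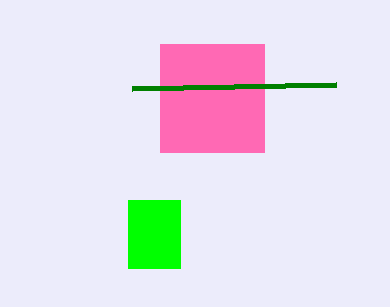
x0_1 = 160, x1_1 = 264, y1_1 = 152, x1_2 = 336, y1_2 = 84, x0_3 = 128, y0_3 = 200, x1_3 = 180, y1_3 = 268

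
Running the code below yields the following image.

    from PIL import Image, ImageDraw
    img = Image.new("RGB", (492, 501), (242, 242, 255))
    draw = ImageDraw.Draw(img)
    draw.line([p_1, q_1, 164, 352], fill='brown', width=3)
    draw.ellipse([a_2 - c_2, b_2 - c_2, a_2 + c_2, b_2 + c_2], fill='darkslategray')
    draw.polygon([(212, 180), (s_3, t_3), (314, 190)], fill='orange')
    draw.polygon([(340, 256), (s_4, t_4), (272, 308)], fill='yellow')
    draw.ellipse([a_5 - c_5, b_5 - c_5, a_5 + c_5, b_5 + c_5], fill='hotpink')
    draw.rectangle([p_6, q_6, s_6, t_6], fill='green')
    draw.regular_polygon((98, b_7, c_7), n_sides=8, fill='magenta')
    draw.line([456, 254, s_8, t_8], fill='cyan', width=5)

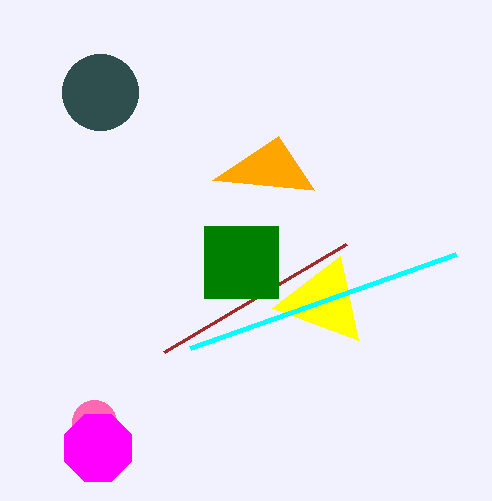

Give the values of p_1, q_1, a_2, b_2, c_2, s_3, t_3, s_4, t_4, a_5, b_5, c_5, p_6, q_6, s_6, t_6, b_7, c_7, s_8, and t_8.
p_1 = 346
q_1 = 244
a_2 = 100
b_2 = 92
c_2 = 38
s_3 = 278
t_3 = 136
s_4 = 358
t_4 = 340
a_5 = 94
b_5 = 422
c_5 = 22
p_6 = 204
q_6 = 226
s_6 = 278
t_6 = 298
b_7 = 448
c_7 = 36
s_8 = 190
t_8 = 348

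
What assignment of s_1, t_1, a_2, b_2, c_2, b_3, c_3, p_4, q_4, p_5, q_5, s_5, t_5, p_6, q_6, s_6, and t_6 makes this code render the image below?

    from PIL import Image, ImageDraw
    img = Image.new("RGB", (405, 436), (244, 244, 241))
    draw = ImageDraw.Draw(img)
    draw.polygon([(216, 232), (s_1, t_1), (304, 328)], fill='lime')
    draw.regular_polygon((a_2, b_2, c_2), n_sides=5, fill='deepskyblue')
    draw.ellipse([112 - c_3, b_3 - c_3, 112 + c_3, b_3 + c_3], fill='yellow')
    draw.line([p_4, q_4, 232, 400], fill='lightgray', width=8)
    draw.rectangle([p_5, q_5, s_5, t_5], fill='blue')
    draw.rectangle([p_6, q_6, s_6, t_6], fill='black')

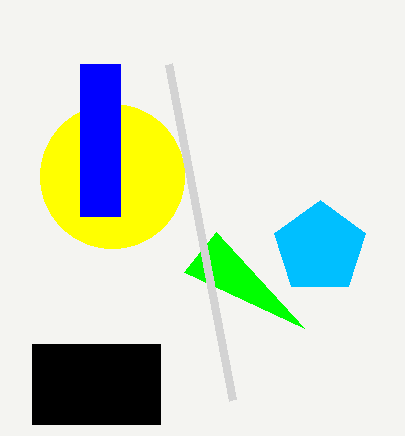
s_1 = 184
t_1 = 272
a_2 = 320
b_2 = 248
c_2 = 48
b_3 = 176
c_3 = 72
p_4 = 168
q_4 = 64
p_5 = 80
q_5 = 64
s_5 = 120
t_5 = 216
p_6 = 32
q_6 = 344
s_6 = 160
t_6 = 424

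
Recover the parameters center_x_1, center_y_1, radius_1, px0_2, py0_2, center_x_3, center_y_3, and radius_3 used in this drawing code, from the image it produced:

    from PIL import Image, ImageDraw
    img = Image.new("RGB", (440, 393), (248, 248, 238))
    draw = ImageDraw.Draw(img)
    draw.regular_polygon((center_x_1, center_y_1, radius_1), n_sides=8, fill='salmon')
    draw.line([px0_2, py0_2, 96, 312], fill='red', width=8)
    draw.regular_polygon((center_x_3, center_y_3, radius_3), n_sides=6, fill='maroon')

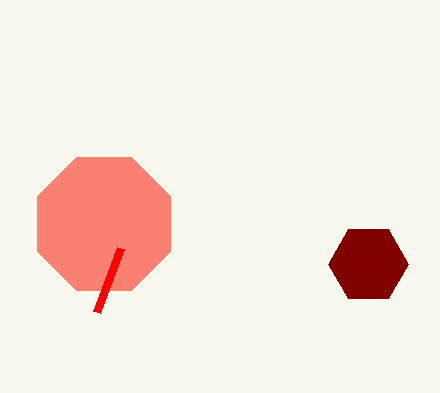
center_x_1 = 104; center_y_1 = 224; radius_1 = 72; px0_2 = 120; py0_2 = 248; center_x_3 = 368; center_y_3 = 264; radius_3 = 40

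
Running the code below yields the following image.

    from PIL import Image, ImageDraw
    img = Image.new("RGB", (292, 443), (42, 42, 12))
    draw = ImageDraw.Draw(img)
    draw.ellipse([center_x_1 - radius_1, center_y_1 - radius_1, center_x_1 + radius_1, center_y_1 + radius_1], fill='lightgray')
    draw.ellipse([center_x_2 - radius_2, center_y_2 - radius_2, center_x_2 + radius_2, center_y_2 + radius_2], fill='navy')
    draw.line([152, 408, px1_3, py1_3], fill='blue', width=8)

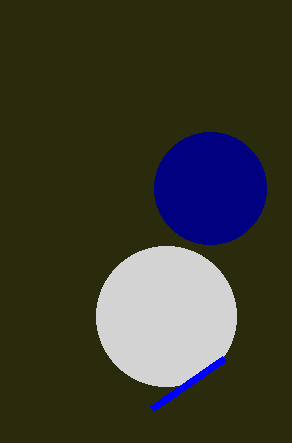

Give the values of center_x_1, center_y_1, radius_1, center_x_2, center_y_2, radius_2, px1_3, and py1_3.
center_x_1 = 166
center_y_1 = 316
radius_1 = 70
center_x_2 = 210
center_y_2 = 188
radius_2 = 56
px1_3 = 224
py1_3 = 358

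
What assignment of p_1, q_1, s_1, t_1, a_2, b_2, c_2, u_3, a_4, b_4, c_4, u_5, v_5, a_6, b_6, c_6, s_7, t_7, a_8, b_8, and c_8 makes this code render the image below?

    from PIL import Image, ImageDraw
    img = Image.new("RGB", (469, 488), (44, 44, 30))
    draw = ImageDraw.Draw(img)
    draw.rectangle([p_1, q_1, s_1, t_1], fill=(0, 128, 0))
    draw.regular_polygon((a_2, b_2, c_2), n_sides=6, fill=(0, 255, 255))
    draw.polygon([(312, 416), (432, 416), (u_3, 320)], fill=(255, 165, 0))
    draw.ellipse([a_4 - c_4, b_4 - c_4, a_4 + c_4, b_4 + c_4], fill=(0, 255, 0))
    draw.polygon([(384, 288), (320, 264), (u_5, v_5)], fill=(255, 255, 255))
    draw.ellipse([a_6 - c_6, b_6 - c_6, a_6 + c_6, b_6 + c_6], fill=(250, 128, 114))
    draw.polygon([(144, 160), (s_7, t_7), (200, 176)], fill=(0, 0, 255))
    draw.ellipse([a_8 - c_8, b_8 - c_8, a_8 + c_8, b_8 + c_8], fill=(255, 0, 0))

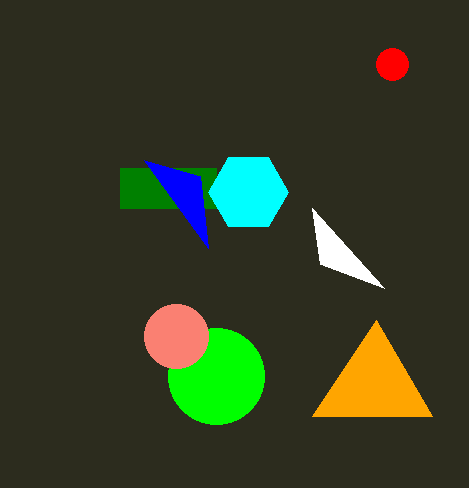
p_1 = 120
q_1 = 168
s_1 = 216
t_1 = 208
a_2 = 248
b_2 = 192
c_2 = 40
u_3 = 376
a_4 = 216
b_4 = 376
c_4 = 48
u_5 = 312
v_5 = 208
a_6 = 176
b_6 = 336
c_6 = 32
s_7 = 208
t_7 = 248
a_8 = 392
b_8 = 64
c_8 = 16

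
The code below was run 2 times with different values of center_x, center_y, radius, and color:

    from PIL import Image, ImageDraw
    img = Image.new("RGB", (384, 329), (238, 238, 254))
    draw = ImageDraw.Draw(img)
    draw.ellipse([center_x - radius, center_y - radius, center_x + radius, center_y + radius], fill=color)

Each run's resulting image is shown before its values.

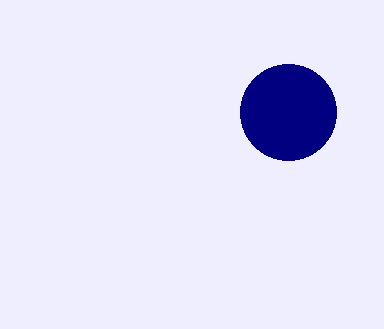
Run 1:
center_x = 288, center_y = 112, radius = 48, color = 'navy'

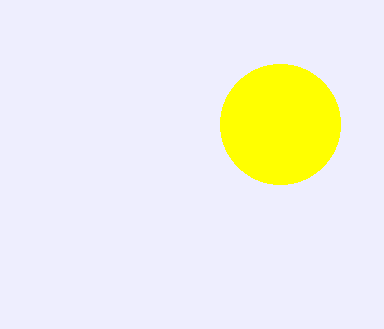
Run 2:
center_x = 280, center_y = 124, radius = 60, color = 'yellow'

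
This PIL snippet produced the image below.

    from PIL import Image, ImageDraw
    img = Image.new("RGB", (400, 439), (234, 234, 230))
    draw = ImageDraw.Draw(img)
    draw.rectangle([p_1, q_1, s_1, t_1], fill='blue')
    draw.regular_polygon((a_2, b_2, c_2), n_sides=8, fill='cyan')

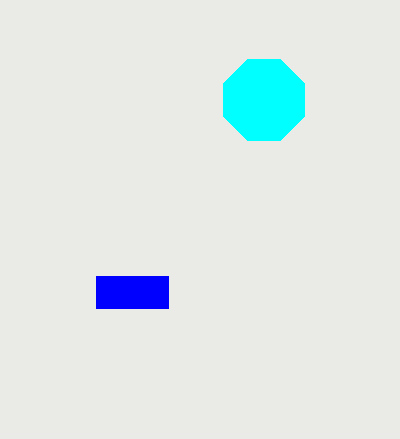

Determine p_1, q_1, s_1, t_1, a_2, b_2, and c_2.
p_1 = 96, q_1 = 276, s_1 = 168, t_1 = 308, a_2 = 264, b_2 = 100, c_2 = 44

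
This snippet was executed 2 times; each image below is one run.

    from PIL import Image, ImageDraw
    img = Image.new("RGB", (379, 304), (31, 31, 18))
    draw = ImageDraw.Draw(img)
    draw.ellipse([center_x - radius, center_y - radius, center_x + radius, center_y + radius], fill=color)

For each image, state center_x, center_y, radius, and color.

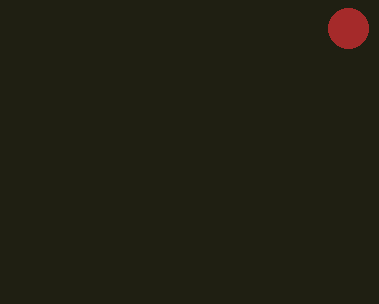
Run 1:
center_x = 348; center_y = 28; radius = 20; color = 'brown'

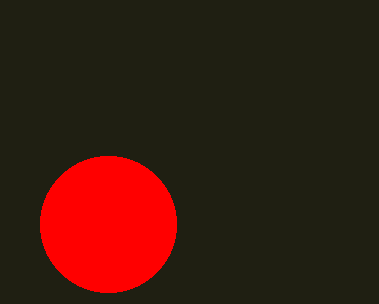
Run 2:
center_x = 108
center_y = 224
radius = 68
color = 'red'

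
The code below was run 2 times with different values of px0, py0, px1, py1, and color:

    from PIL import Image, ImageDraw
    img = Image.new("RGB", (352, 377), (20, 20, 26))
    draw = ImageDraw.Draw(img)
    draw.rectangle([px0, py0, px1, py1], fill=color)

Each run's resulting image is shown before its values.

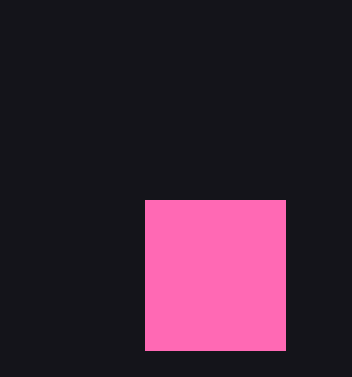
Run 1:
px0 = 145, py0 = 200, px1 = 285, py1 = 350, color = 'hotpink'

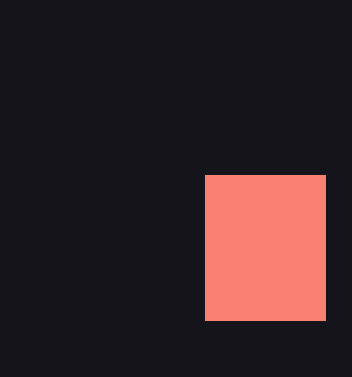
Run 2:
px0 = 205; py0 = 175; px1 = 325; py1 = 320; color = 'salmon'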